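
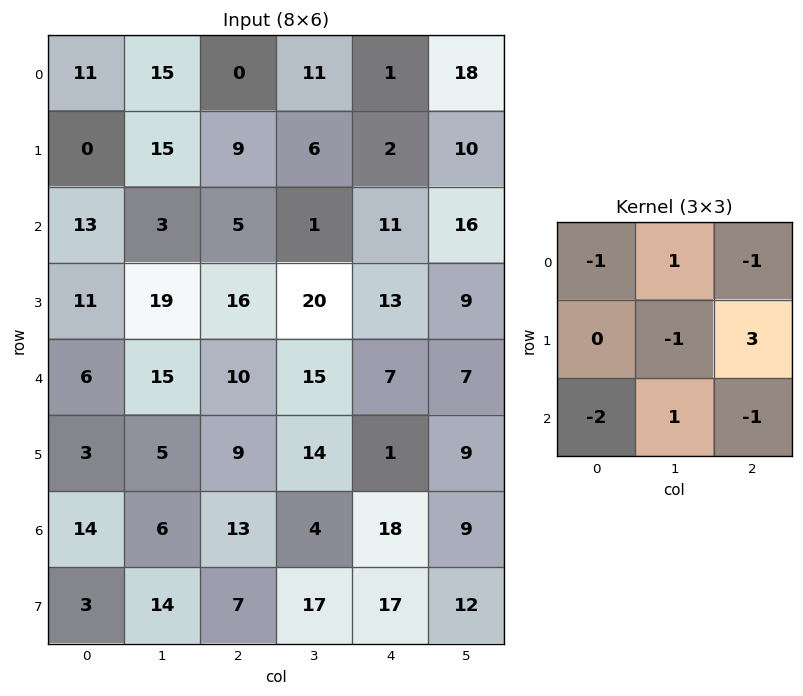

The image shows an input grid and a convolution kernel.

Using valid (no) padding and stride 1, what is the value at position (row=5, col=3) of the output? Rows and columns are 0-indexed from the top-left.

-42

The receptive field on the input at this output position is [14 1 9 / 4 18 9 / 17 17 12]. Elementwise product with the kernel and sum: 14·-1 + 1·1 + 9·-1 + 18·-1 + 9·3 + 17·-2 + 17·1 + 12·-1.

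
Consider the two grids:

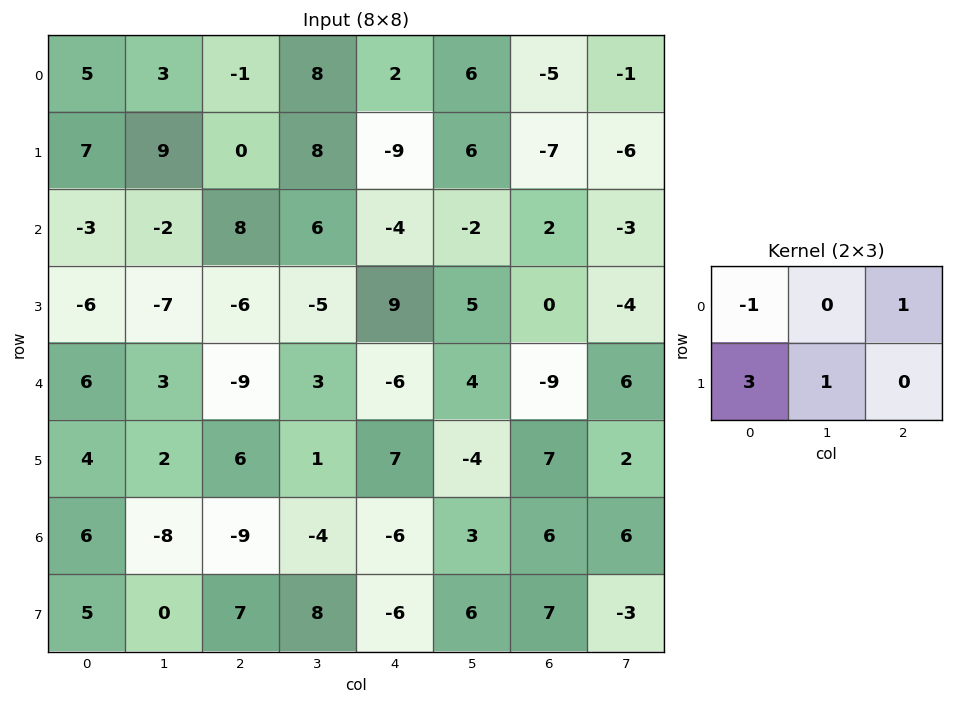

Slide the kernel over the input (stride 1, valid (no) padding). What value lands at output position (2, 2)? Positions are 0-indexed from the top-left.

-35

The receptive field on the input at this output position is [8 6 -4 / -6 -5 9]. Elementwise product with the kernel and sum: 8·-1 + -4·1 + -6·3 + -5·1.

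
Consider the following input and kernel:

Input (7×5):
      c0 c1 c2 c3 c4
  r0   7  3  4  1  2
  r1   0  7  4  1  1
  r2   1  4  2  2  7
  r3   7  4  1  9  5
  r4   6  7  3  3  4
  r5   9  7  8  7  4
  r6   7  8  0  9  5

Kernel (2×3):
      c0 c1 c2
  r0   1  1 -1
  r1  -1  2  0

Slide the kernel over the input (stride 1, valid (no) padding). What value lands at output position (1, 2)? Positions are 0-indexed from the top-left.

The receptive field on the input at this output position is [4 1 1 / 2 2 7]. Elementwise product with the kernel and sum: 4·1 + 1·1 + 1·-1 + 2·-1 + 2·2.

6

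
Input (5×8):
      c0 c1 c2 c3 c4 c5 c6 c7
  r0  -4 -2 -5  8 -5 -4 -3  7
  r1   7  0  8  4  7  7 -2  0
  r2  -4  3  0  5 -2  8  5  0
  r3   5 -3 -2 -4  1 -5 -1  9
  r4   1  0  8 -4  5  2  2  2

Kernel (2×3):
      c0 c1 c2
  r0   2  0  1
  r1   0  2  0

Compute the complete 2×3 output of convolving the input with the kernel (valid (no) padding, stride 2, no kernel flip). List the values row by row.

-13 -7 1
-14 -10 -9

Output[0,0]: The receptive field on the input at this output position is [-4 -2 -5 / 7 0 8]. Elementwise product with the kernel and sum: -4·2 + -5·1 + 0·2.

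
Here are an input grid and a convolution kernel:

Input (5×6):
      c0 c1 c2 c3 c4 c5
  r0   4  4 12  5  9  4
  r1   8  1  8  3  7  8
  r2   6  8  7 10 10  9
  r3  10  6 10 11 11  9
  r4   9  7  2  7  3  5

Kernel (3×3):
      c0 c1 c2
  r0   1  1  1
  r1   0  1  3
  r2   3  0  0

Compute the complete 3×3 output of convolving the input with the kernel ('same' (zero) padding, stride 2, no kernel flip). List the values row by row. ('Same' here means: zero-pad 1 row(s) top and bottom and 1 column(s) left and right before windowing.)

Output[0,0]: The receptive field on the zero-padded input at this output position is [0 0 0 / 0 4 4 / 0 8 1]. Elementwise product with the kernel and sum: 0·1 + 0·1 + 0·1 + 4·1 + 4·3 + 0·3.

16 30 30
39 67 88
46 50 49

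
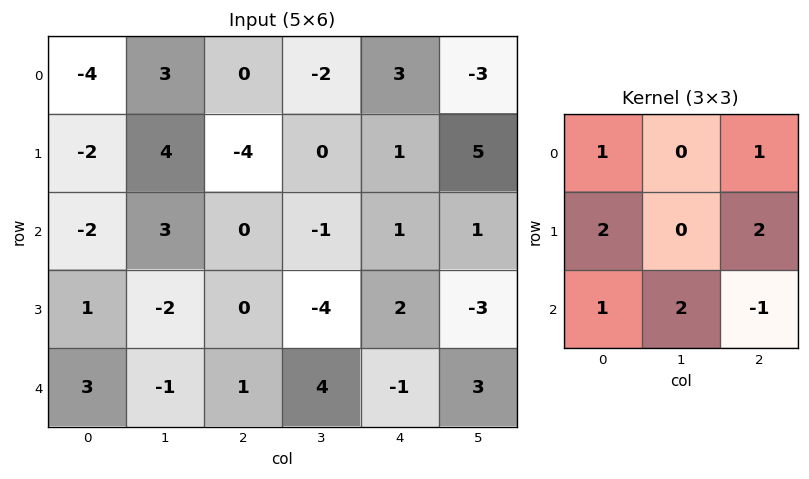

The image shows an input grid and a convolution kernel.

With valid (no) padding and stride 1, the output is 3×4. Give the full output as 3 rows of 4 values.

-12 13 -6 5
-13 10 -11 8
0 -13 15 -15

Output[0,0]: The receptive field on the input at this output position is [-4 3 0 / -2 4 -4 / -2 3 0]. Elementwise product with the kernel and sum: -4·1 + 0·1 + -2·2 + -4·2 + -2·1 + 3·2 + 0·-1.
Output[0,1]: The receptive field on the input at this output position is [3 0 -2 / 4 -4 0 / 3 0 -1]. Elementwise product with the kernel and sum: 3·1 + -2·1 + 4·2 + 0·2 + 3·1 + 0·2 + -1·-1.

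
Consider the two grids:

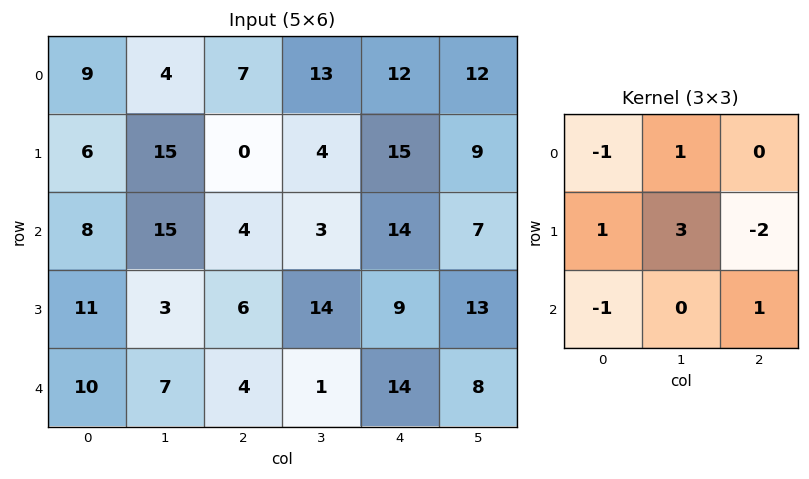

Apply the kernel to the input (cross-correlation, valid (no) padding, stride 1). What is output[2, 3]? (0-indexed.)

The receptive field on the input at this output position is [3 14 7 / 14 9 13 / 1 14 8]. Elementwise product with the kernel and sum: 3·-1 + 14·1 + 14·1 + 9·3 + 13·-2 + 1·-1 + 8·1.

33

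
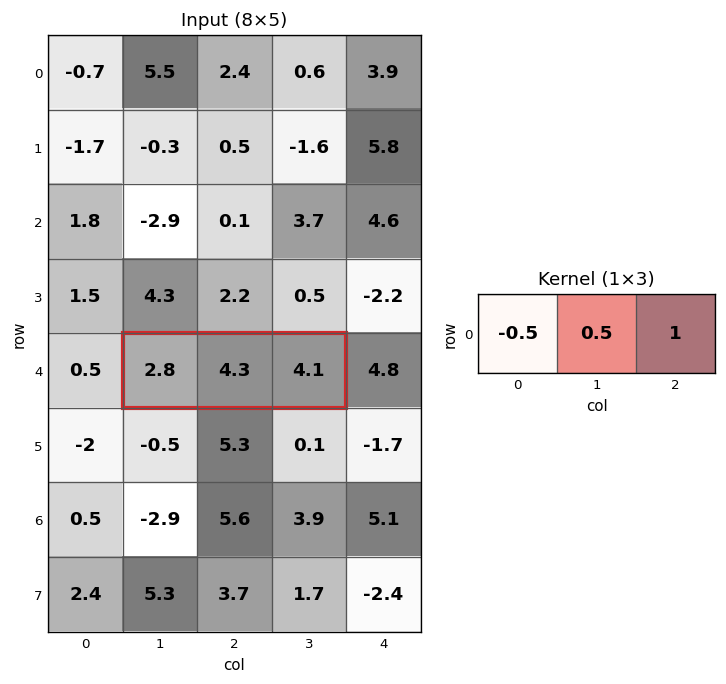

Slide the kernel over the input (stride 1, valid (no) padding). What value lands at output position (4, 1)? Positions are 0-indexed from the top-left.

4.85

The receptive field on the input at this output position is [2.8 4.3 4.1]. Elementwise product with the kernel and sum: 2.8·-0.5 + 4.3·0.5 + 4.1·1.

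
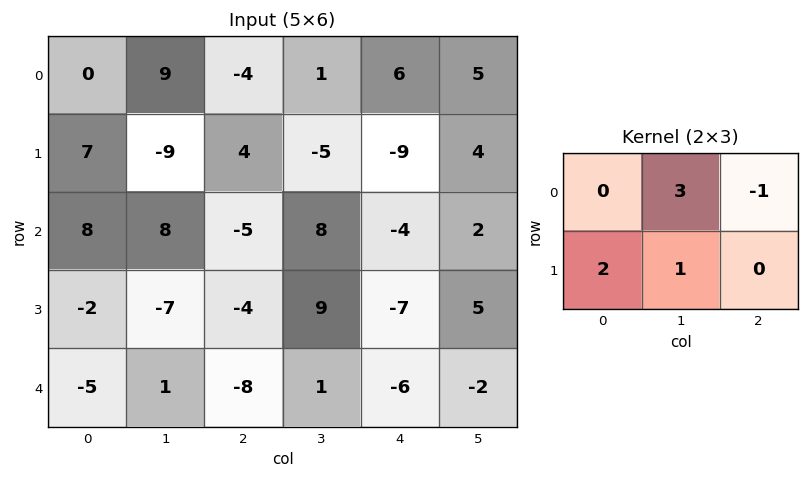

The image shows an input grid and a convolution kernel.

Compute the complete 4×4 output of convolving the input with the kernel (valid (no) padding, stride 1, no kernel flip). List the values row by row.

Output[0,0]: The receptive field on the input at this output position is [0 9 -4 / 7 -9 4]. Elementwise product with the kernel and sum: 9·3 + -4·-1 + 7·2 + -9·1.
Output[0,1]: The receptive field on the input at this output position is [9 -4 1 / -9 4 -5]. Elementwise product with the kernel and sum: -4·3 + 1·-1 + -9·2 + 4·1.

36 -27 0 -6
-7 28 -8 -19
18 -41 29 -3
-26 -27 19 -30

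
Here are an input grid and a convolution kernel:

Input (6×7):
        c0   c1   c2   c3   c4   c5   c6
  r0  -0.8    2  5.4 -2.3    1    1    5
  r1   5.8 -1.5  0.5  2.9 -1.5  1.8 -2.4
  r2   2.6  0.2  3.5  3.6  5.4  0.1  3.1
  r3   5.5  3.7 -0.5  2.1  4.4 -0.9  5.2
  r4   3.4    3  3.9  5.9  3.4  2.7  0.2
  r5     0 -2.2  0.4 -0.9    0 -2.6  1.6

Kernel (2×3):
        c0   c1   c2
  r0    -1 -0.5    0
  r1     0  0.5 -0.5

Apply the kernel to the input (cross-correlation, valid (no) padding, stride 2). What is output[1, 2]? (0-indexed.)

The receptive field on the input at this output position is [5.4 0.1 3.1 / 4.4 -0.9 5.2]. Elementwise product with the kernel and sum: 5.4·-1 + 0.1·-0.5 + -0.9·0.5 + 5.2·-0.5.

-8.5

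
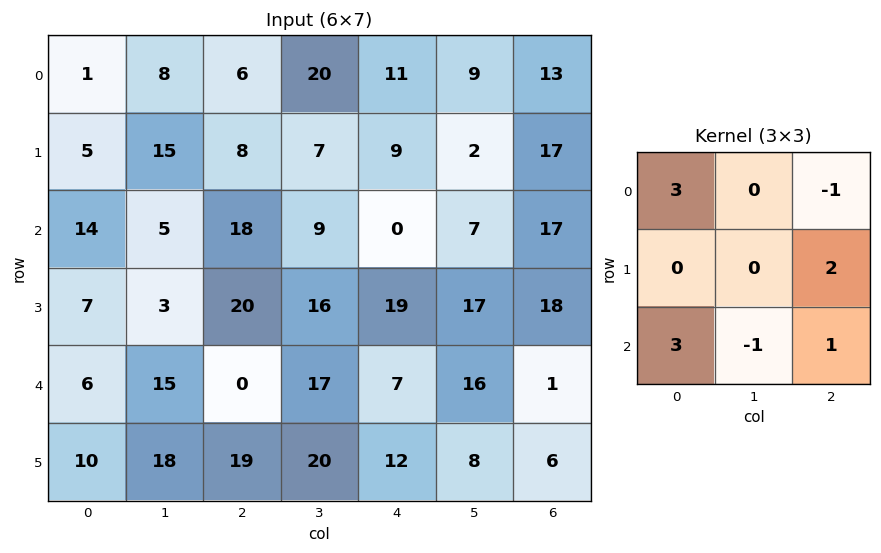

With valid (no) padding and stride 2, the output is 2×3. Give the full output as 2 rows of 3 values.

Output[0,0]: The receptive field on the input at this output position is [1 8 6 / 5 15 8 / 14 5 18]. Elementwise product with the kernel and sum: 1·3 + 6·-1 + 8·2 + 14·3 + 5·-1 + 18·1.
Output[0,1]: The receptive field on the input at this output position is [6 20 11 / 8 7 9 / 18 9 0]. Elementwise product with the kernel and sum: 6·3 + 11·-1 + 9·2 + 18·3 + 9·-1 + 0·1.

68 70 64
67 82 25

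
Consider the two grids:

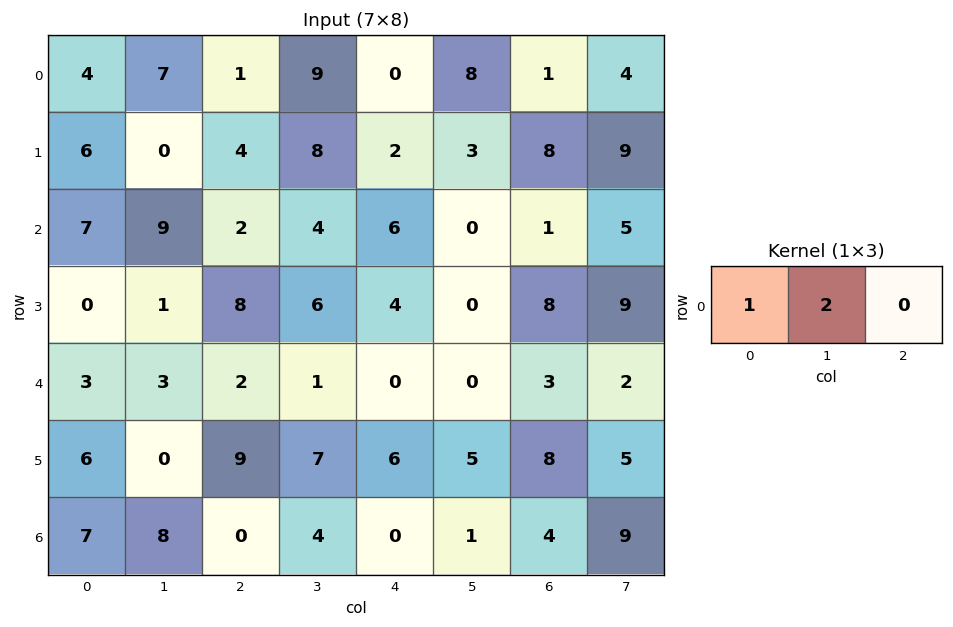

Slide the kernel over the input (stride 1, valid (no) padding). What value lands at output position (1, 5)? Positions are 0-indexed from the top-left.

The receptive field on the input at this output position is [3 8 9]. Elementwise product with the kernel and sum: 3·1 + 8·2.

19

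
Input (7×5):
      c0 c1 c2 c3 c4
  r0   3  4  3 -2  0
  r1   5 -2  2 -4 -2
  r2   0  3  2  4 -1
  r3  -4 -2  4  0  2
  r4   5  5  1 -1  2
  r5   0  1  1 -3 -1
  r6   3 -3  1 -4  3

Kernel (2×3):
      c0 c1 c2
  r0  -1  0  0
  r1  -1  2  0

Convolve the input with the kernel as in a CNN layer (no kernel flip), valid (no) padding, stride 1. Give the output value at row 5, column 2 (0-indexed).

The receptive field on the input at this output position is [1 -3 -1 / 1 -4 3]. Elementwise product with the kernel and sum: 1·-1 + 1·-1 + -4·2.

-10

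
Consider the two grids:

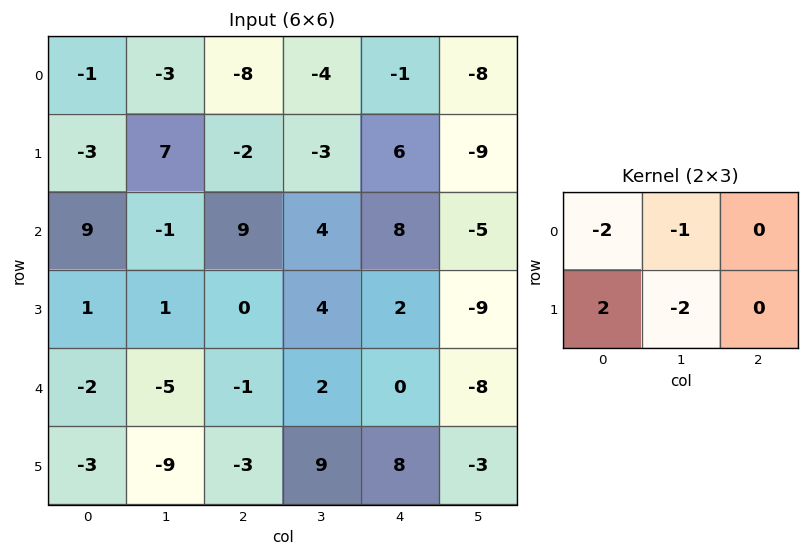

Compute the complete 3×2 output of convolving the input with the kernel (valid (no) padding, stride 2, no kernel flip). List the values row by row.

Output[0,0]: The receptive field on the input at this output position is [-1 -3 -8 / -3 7 -2]. Elementwise product with the kernel and sum: -1·-2 + -3·-1 + -3·2 + 7·-2.

-15 22
-17 -30
21 -24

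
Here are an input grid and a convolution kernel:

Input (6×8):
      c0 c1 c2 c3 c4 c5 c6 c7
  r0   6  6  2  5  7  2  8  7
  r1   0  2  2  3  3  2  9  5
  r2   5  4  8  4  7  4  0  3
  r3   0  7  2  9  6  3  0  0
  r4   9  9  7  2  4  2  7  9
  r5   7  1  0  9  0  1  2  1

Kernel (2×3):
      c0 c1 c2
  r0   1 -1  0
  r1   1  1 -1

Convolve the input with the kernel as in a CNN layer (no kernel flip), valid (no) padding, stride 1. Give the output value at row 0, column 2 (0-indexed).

The receptive field on the input at this output position is [2 5 7 / 2 3 3]. Elementwise product with the kernel and sum: 2·1 + 5·-1 + 2·1 + 3·1 + 3·-1.

-1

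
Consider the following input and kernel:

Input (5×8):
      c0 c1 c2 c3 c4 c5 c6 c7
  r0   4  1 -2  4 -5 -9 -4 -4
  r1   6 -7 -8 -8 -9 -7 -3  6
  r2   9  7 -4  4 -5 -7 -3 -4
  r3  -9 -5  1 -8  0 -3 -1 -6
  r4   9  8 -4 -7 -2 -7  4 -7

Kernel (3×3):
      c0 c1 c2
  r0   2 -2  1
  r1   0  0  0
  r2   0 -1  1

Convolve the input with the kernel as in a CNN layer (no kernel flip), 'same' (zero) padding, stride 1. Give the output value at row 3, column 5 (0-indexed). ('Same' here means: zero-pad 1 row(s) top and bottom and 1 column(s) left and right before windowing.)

The receptive field on the zero-padded input at this output position is [-5 -7 -3 / 0 -3 -1 / -2 -7 4]. Elementwise product with the kernel and sum: -5·2 + -7·-2 + -3·1 + -7·-1 + 4·1.

12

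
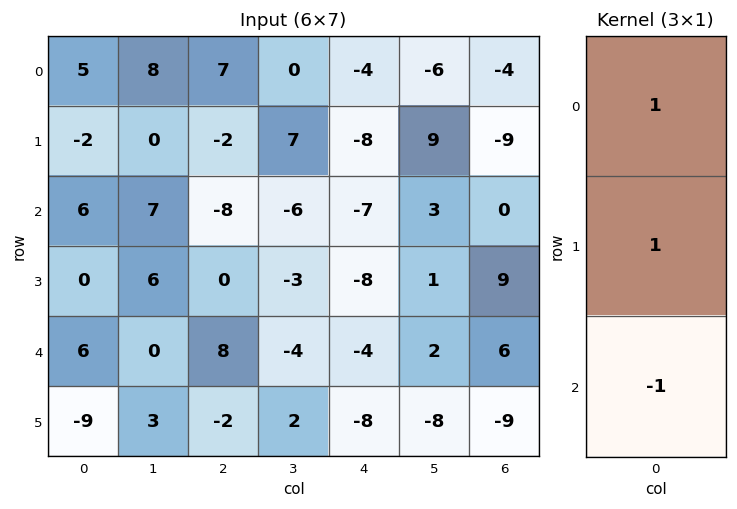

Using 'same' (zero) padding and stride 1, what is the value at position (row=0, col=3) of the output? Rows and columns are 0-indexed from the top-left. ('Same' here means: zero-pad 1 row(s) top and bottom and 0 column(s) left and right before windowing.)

The receptive field on the zero-padded input at this output position is [0 / 0 / 7]. Elementwise product with the kernel and sum: 0·1 + 0·1 + 7·-1.

-7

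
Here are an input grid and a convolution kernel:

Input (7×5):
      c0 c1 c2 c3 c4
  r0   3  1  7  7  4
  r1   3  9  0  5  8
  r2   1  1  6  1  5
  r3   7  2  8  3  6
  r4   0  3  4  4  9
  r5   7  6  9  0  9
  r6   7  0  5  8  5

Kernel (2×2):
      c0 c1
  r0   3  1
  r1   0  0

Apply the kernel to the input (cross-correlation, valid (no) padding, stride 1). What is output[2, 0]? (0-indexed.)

The receptive field on the input at this output position is [1 1 / 7 2]. Elementwise product with the kernel and sum: 1·3 + 1·1.

4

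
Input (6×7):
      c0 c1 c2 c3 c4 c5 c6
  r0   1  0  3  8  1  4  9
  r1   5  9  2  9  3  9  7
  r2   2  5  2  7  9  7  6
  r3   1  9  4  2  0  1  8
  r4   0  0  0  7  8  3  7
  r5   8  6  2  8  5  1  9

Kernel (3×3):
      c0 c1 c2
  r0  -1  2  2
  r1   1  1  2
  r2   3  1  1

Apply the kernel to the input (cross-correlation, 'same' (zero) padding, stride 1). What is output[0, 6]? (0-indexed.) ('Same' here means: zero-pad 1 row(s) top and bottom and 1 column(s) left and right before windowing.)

The receptive field on the zero-padded input at this output position is [0 0 0 / 4 9 0 / 9 7 0]. Elementwise product with the kernel and sum: 0·-1 + 0·2 + 0·2 + 4·1 + 9·1 + 0·2 + 9·3 + 7·1 + 0·1.

47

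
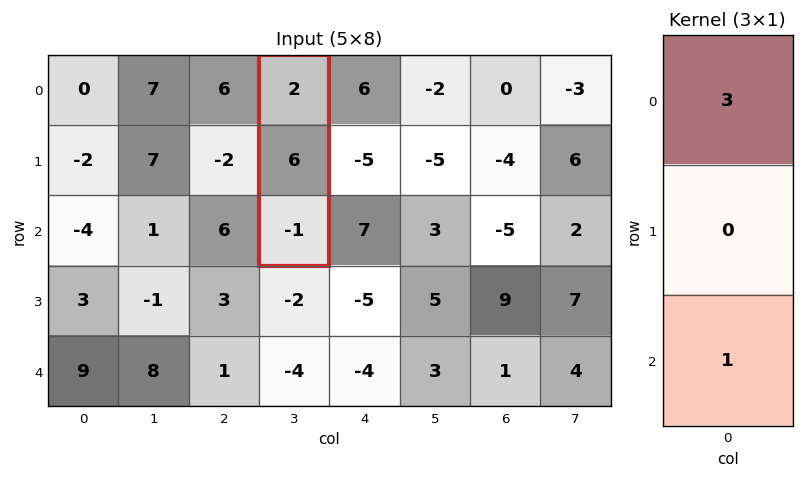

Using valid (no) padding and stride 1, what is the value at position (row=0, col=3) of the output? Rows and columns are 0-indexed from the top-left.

The receptive field on the input at this output position is [2 / 6 / -1]. Elementwise product with the kernel and sum: 2·3 + -1·1.

5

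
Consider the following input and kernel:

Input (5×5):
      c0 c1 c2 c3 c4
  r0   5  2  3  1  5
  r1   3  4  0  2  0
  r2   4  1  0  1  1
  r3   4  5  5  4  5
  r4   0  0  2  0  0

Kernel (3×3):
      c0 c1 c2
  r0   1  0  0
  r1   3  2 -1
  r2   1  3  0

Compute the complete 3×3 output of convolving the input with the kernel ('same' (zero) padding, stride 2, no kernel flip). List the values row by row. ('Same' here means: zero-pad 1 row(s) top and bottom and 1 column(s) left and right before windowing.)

17 15 15
19 26 26
0 9 4

Output[0,0]: The receptive field on the zero-padded input at this output position is [0 0 0 / 0 5 2 / 0 3 4]. Elementwise product with the kernel and sum: 0·1 + 0·3 + 5·2 + 2·-1 + 0·1 + 3·3.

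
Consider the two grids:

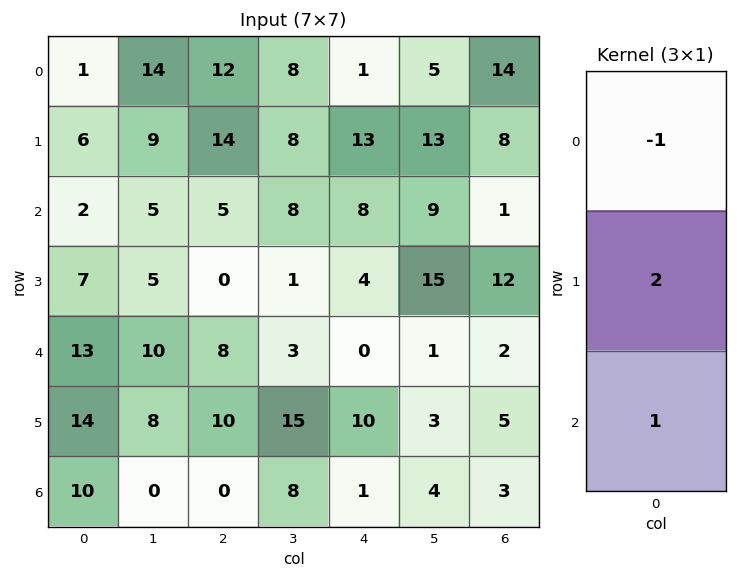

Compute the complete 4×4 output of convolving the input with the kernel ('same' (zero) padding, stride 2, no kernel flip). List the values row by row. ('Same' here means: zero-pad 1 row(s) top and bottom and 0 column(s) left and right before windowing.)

Output[0,0]: The receptive field on the zero-padded input at this output position is [0 / 1 / 6]. Elementwise product with the kernel and sum: 0·-1 + 1·2 + 6·1.

8 38 15 36
5 -4 7 6
33 26 6 -3
6 -10 -8 1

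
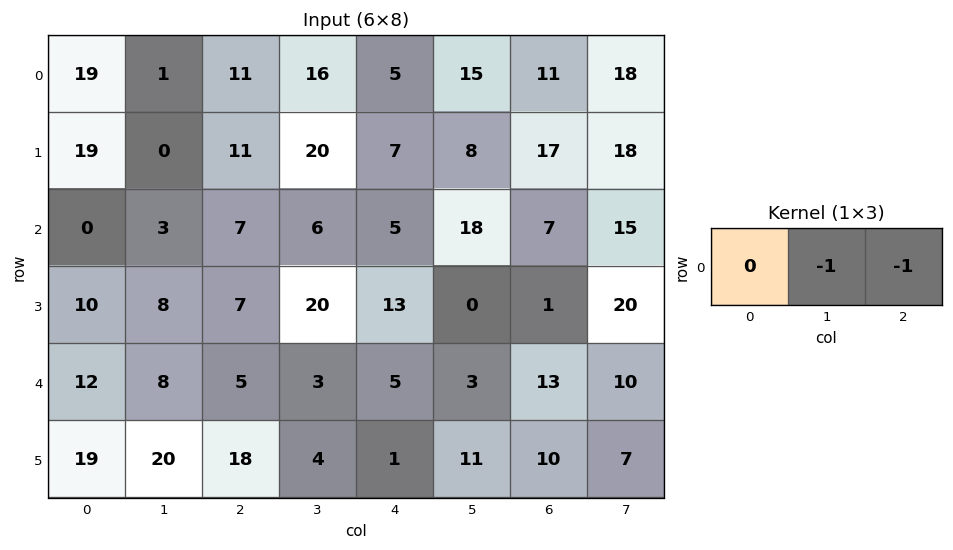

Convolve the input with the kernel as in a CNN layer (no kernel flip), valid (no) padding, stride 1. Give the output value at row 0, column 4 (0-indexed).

-26

The receptive field on the input at this output position is [5 15 11]. Elementwise product with the kernel and sum: 15·-1 + 11·-1.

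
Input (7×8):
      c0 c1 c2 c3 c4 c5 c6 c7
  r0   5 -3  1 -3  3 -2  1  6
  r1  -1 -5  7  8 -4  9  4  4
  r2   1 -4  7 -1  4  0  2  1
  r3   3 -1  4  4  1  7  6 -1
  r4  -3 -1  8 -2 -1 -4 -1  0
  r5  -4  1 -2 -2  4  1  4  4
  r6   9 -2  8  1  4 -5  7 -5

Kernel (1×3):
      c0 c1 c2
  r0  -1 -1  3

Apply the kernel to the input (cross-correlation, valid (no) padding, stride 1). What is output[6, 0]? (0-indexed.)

17

The receptive field on the input at this output position is [9 -2 8]. Elementwise product with the kernel and sum: 9·-1 + -2·-1 + 8·3.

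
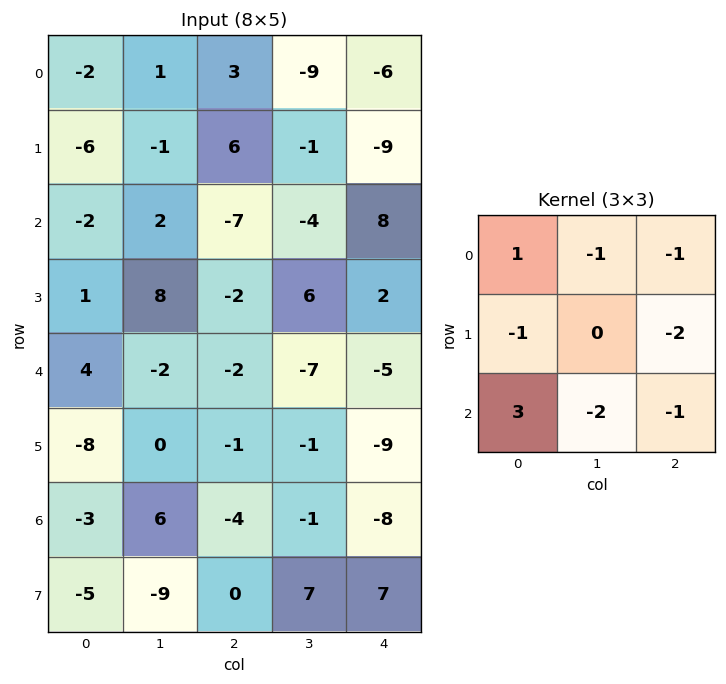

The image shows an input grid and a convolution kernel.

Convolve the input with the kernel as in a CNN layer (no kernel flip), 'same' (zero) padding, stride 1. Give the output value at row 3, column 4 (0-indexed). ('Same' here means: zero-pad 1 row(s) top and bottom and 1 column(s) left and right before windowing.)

-29

The receptive field on the zero-padded input at this output position is [-4 8 0 / 6 2 0 / -7 -5 0]. Elementwise product with the kernel and sum: -4·1 + 8·-1 + 0·-1 + 6·-1 + 0·-2 + -7·3 + -5·-2 + 0·-1.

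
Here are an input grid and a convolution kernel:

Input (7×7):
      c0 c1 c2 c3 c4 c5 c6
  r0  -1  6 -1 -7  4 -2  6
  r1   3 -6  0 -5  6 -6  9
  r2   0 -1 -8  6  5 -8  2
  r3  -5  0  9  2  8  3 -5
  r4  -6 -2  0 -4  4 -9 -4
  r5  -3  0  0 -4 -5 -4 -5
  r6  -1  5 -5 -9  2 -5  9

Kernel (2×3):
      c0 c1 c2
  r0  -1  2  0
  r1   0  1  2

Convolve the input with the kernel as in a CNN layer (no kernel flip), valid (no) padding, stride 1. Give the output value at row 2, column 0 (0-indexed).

16

The receptive field on the input at this output position is [0 -1 -8 / -5 0 9]. Elementwise product with the kernel and sum: 0·-1 + -1·2 + 0·1 + 9·2.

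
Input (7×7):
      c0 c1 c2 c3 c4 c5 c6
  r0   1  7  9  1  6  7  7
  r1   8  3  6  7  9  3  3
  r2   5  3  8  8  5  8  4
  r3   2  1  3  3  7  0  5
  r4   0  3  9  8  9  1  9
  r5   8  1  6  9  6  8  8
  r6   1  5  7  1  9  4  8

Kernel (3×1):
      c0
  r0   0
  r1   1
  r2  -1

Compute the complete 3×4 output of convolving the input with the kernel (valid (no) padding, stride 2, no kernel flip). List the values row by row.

Output[0,0]: The receptive field on the input at this output position is [1 / 8 / 5]. Elementwise product with the kernel and sum: 8·1 + 5·-1.
Output[0,1]: The receptive field on the input at this output position is [9 / 6 / 8]. Elementwise product with the kernel and sum: 6·1 + 8·-1.

3 -2 4 -1
2 -6 -2 -4
7 -1 -3 0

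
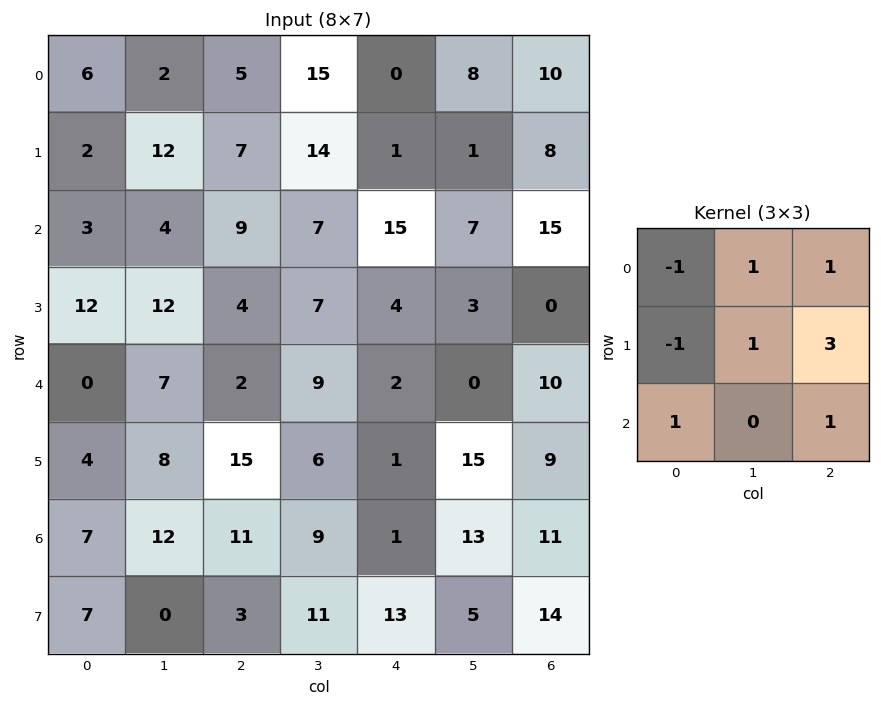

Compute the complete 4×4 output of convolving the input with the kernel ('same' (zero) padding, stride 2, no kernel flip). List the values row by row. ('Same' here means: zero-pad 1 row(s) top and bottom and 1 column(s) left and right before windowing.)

24 74 24 3
41 54 27 18
53 35 14 22
55 50 57 -3

Output[0,0]: The receptive field on the zero-padded input at this output position is [0 0 0 / 0 6 2 / 0 2 12]. Elementwise product with the kernel and sum: 0·-1 + 0·1 + 0·1 + 0·-1 + 6·1 + 2·3 + 0·1 + 12·1.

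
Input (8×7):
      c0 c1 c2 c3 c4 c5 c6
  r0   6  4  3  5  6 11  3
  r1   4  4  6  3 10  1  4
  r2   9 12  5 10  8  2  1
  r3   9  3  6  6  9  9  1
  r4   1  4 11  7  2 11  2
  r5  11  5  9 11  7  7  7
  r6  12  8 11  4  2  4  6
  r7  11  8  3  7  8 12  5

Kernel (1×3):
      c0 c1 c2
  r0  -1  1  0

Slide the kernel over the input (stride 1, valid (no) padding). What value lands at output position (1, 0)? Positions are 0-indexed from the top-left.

The receptive field on the input at this output position is [4 4 6]. Elementwise product with the kernel and sum: 4·-1 + 4·1.

0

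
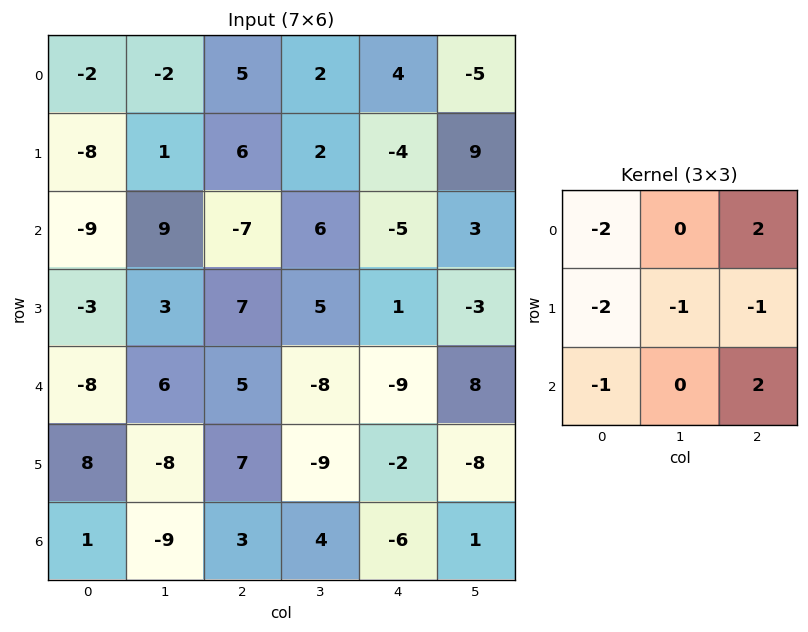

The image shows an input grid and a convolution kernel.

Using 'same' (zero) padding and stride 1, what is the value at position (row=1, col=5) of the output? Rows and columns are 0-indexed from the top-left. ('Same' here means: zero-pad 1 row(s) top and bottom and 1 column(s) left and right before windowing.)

-4

The receptive field on the zero-padded input at this output position is [4 -5 0 / -4 9 0 / -5 3 0]. Elementwise product with the kernel and sum: 4·-2 + 0·2 + -4·-2 + 9·-1 + 0·-1 + -5·-1 + 0·2.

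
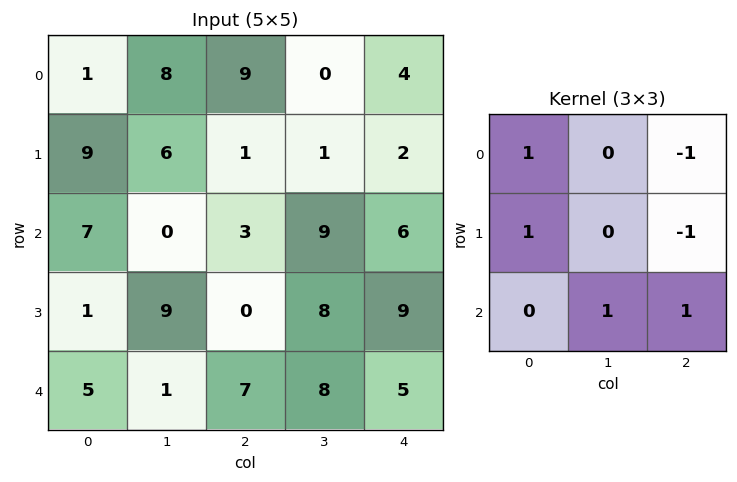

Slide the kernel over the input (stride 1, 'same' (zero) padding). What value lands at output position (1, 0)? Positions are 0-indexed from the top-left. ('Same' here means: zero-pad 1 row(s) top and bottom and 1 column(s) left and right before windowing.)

The receptive field on the zero-padded input at this output position is [0 1 8 / 0 9 6 / 0 7 0]. Elementwise product with the kernel and sum: 0·1 + 8·-1 + 0·1 + 6·-1 + 7·1 + 0·1.

-7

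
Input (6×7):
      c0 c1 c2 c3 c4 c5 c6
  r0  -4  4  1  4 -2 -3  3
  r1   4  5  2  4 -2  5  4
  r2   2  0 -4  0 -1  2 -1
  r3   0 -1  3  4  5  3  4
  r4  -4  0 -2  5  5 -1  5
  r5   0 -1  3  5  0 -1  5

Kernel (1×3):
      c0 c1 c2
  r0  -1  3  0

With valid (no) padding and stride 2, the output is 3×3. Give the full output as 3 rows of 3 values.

Output[0,0]: The receptive field on the input at this output position is [-4 4 1]. Elementwise product with the kernel and sum: -4·-1 + 4·3.
Output[0,1]: The receptive field on the input at this output position is [1 4 -2]. Elementwise product with the kernel and sum: 1·-1 + 4·3.

16 11 -7
-2 4 7
4 17 -8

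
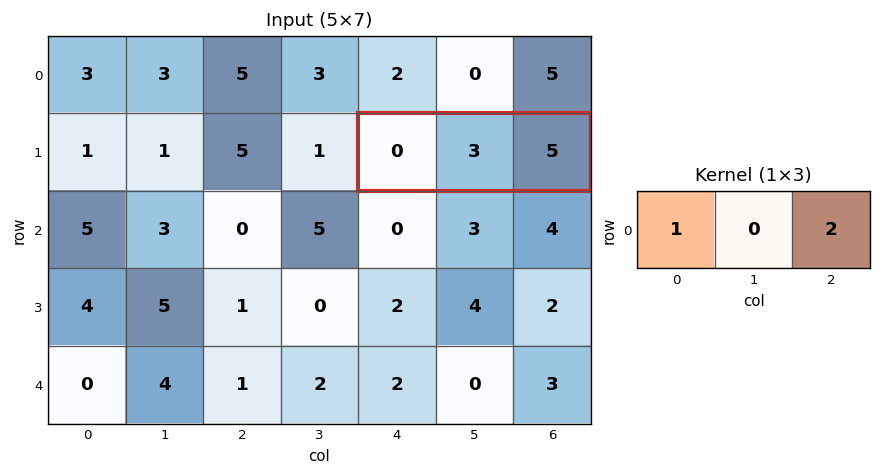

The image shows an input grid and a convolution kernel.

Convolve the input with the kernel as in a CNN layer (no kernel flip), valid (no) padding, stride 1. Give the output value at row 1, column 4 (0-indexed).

10

The receptive field on the input at this output position is [0 3 5]. Elementwise product with the kernel and sum: 0·1 + 5·2.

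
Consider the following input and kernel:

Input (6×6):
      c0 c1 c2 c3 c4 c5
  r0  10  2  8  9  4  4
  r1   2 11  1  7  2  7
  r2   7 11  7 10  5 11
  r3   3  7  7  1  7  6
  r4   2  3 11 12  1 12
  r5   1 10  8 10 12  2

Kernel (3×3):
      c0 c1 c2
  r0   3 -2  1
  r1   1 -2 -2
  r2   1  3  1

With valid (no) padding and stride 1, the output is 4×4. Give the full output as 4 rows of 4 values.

59 36 35 48
-13 44 -15 30
3 68 45 33
15 9 61 29

Output[0,0]: The receptive field on the input at this output position is [10 2 8 / 2 11 1 / 7 11 7]. Elementwise product with the kernel and sum: 10·3 + 2·-2 + 8·1 + 2·1 + 11·-2 + 1·-2 + 7·1 + 11·3 + 7·1.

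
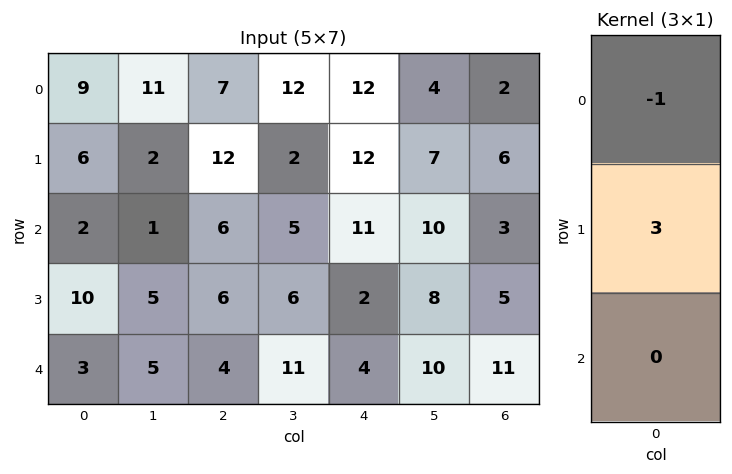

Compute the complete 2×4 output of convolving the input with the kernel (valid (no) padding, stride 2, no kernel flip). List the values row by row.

Output[0,0]: The receptive field on the input at this output position is [9 / 6 / 2]. Elementwise product with the kernel and sum: 9·-1 + 6·3.
Output[0,1]: The receptive field on the input at this output position is [7 / 12 / 6]. Elementwise product with the kernel and sum: 7·-1 + 12·3.

9 29 24 16
28 12 -5 12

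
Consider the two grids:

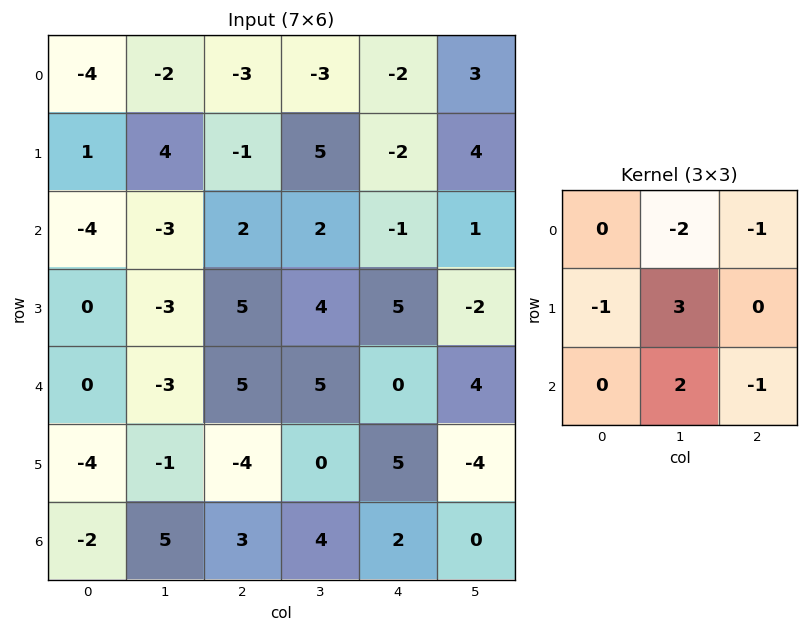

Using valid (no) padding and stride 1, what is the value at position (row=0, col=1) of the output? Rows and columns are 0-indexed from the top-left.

4

The receptive field on the input at this output position is [-2 -3 -3 / 4 -1 5 / -3 2 2]. Elementwise product with the kernel and sum: -3·-2 + -3·-1 + 4·-1 + -1·3 + 2·2 + 2·-1.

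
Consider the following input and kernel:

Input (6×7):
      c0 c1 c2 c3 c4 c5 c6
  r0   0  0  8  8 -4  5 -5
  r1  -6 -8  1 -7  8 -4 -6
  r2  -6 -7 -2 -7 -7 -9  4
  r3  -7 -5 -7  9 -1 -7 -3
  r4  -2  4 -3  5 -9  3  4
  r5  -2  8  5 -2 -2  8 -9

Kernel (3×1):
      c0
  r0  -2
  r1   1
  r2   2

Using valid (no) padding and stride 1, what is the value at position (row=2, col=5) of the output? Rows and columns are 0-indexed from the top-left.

The receptive field on the input at this output position is [-9 / -7 / 3]. Elementwise product with the kernel and sum: -9·-2 + -7·1 + 3·2.

17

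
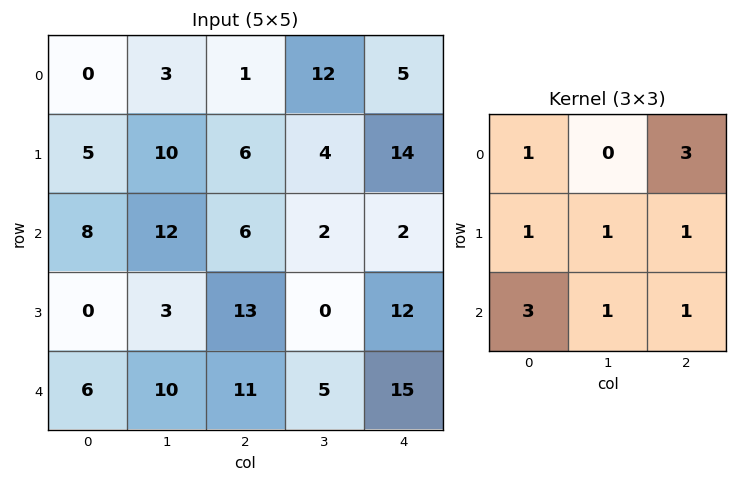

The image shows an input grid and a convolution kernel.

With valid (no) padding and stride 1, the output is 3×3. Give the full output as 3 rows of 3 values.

66 103 62
65 64 109
81 80 90

Output[0,0]: The receptive field on the input at this output position is [0 3 1 / 5 10 6 / 8 12 6]. Elementwise product with the kernel and sum: 0·1 + 1·3 + 5·1 + 10·1 + 6·1 + 8·3 + 12·1 + 6·1.
Output[0,1]: The receptive field on the input at this output position is [3 1 12 / 10 6 4 / 12 6 2]. Elementwise product with the kernel and sum: 3·1 + 12·3 + 10·1 + 6·1 + 4·1 + 12·3 + 6·1 + 2·1.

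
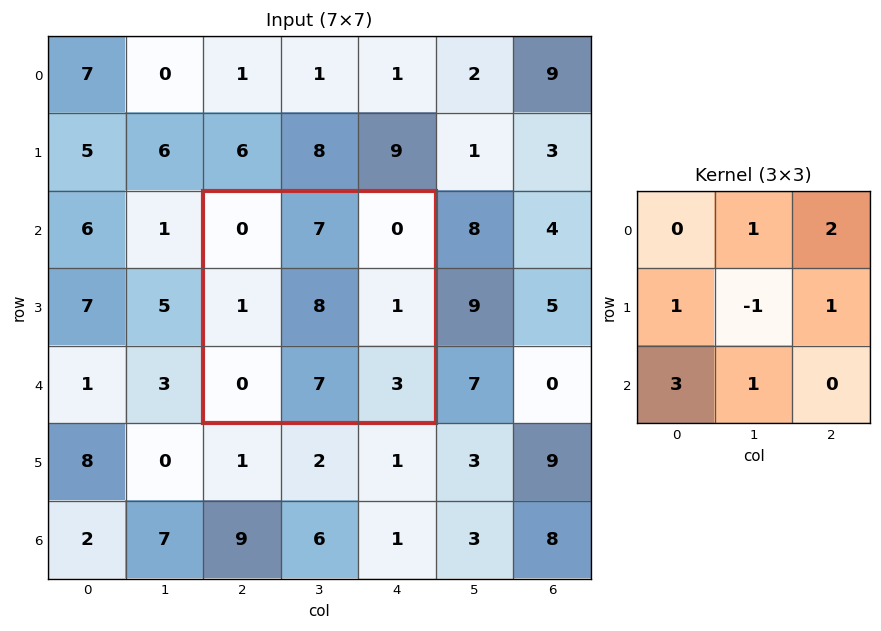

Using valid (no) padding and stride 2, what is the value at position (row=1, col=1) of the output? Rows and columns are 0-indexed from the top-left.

8

The receptive field on the input at this output position is [0 7 0 / 1 8 1 / 0 7 3]. Elementwise product with the kernel and sum: 7·1 + 0·2 + 1·1 + 8·-1 + 1·1 + 0·3 + 7·1.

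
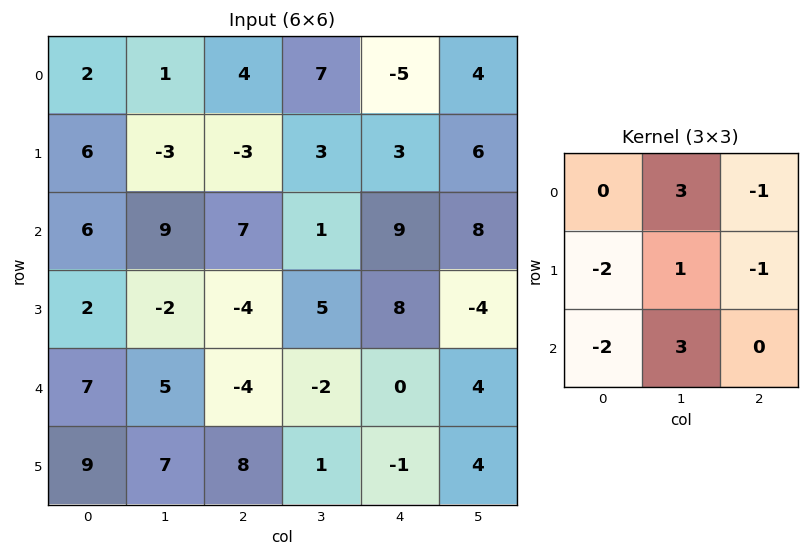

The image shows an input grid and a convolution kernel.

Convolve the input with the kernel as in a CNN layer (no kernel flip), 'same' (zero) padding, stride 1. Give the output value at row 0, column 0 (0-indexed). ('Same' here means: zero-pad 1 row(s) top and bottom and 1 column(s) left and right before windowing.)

19

The receptive field on the zero-padded input at this output position is [0 0 0 / 0 2 1 / 0 6 -3]. Elementwise product with the kernel and sum: 0·3 + 0·-1 + 0·-2 + 2·1 + 1·-1 + 0·-2 + 6·3.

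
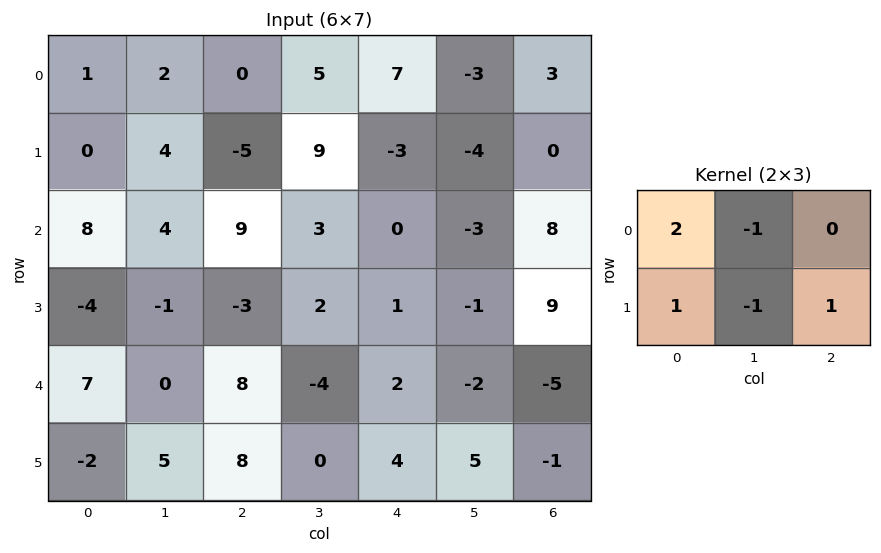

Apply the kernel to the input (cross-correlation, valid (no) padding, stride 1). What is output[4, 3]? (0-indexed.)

-9

The receptive field on the input at this output position is [-4 2 -2 / 0 4 5]. Elementwise product with the kernel and sum: -4·2 + 2·-1 + 0·1 + 4·-1 + 5·1.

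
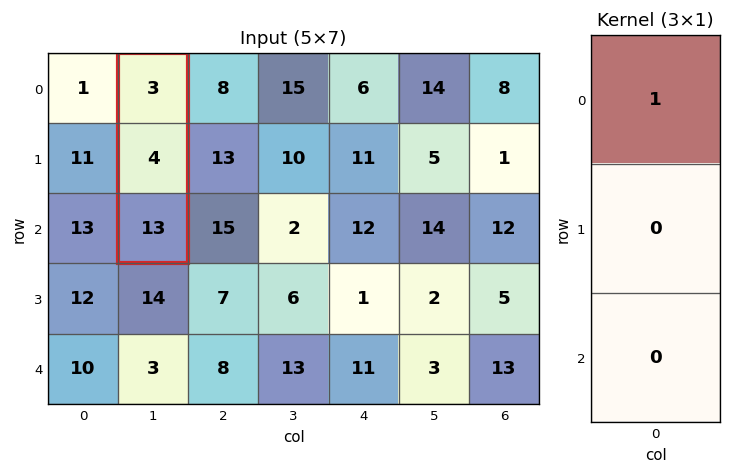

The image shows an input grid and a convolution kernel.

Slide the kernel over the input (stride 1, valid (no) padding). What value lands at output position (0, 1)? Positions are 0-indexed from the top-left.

The receptive field on the input at this output position is [3 / 4 / 13]. Elementwise product with the kernel and sum: 3·1.

3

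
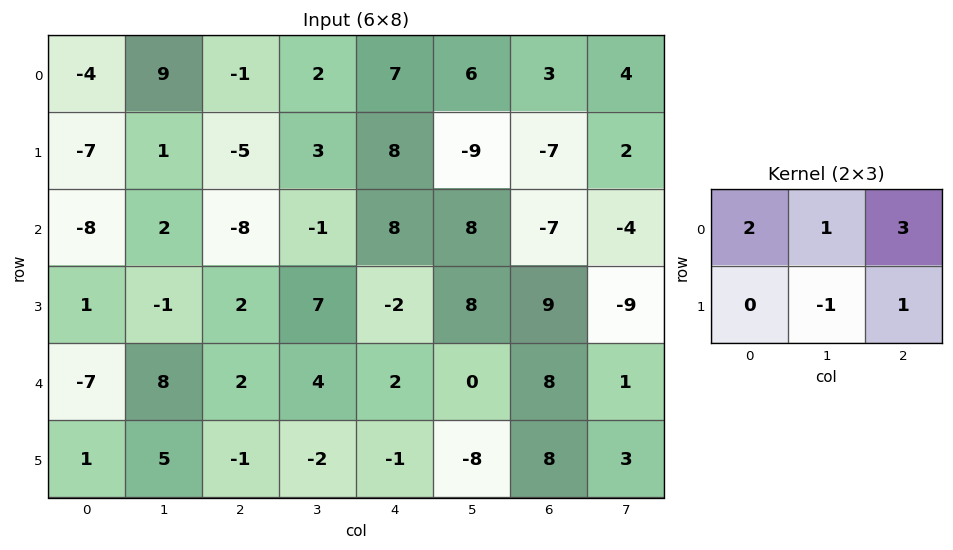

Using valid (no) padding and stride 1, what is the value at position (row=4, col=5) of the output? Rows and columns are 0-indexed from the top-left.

The receptive field on the input at this output position is [0 8 1 / -8 8 3]. Elementwise product with the kernel and sum: 0·2 + 8·1 + 1·3 + 8·-1 + 3·1.

6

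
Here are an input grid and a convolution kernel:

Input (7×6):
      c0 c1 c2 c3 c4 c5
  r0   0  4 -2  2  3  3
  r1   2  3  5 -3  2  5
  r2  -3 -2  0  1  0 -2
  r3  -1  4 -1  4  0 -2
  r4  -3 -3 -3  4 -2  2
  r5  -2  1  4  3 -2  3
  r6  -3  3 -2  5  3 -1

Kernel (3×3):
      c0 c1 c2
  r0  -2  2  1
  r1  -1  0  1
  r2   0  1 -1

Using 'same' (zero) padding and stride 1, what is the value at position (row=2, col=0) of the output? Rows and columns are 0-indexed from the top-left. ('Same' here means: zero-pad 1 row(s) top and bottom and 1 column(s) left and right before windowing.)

The receptive field on the zero-padded input at this output position is [0 2 3 / 0 -3 -2 / 0 -1 4]. Elementwise product with the kernel and sum: 0·-2 + 2·2 + 3·1 + 0·-1 + -2·1 + -1·1 + 4·-1.

0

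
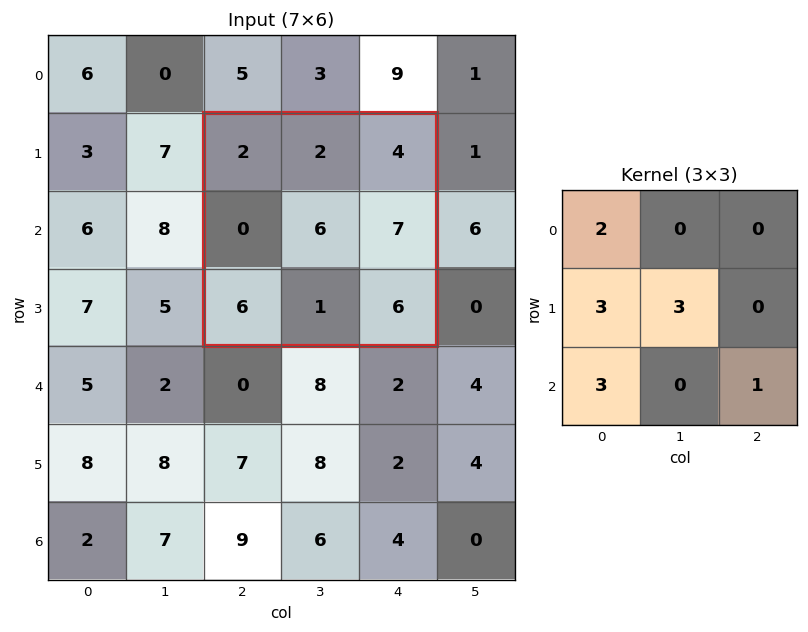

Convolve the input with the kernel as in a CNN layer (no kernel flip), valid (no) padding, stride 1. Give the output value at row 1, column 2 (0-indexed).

The receptive field on the input at this output position is [2 2 4 / 0 6 7 / 6 1 6]. Elementwise product with the kernel and sum: 2·2 + 0·3 + 6·3 + 6·3 + 6·1.

46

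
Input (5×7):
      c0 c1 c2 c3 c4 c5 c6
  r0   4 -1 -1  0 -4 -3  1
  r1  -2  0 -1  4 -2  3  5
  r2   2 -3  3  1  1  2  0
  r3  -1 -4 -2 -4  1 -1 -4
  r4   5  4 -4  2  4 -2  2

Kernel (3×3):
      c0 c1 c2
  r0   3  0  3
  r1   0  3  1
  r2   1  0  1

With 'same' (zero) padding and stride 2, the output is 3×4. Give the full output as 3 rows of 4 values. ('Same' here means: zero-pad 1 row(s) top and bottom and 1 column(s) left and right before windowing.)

Output[0,0]: The receptive field on the zero-padded input at this output position is [0 0 0 / 0 4 -1 / 0 -2 0]. Elementwise product with the kernel and sum: 0·3 + 0·3 + 4·3 + -1·1 + 0·1 + 0·1.

11 1 -8 6
-1 14 21 8
7 -34 -5 3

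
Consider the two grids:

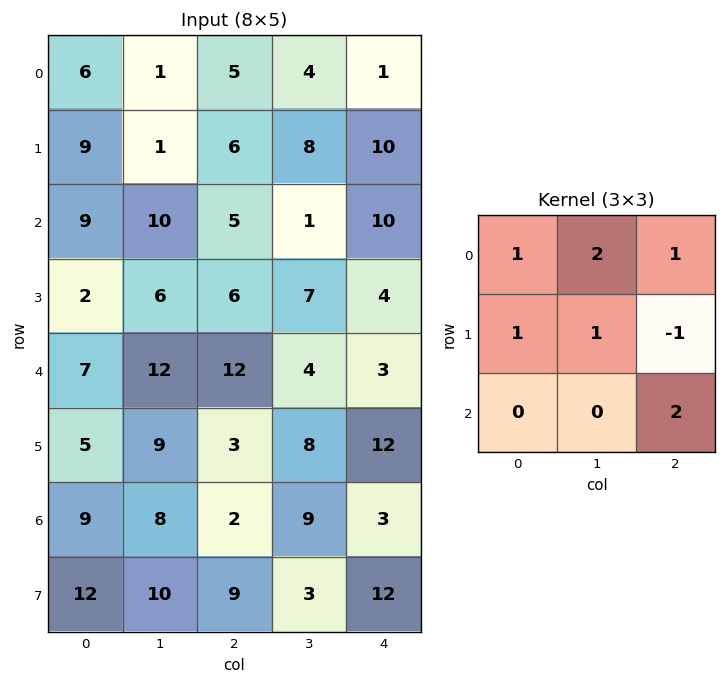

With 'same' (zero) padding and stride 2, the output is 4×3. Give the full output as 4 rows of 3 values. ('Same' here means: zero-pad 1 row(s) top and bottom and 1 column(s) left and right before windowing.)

7 18 5
30 49 39
23 61 22
40 30 44

Output[0,0]: The receptive field on the zero-padded input at this output position is [0 0 0 / 0 6 1 / 0 9 1]. Elementwise product with the kernel and sum: 0·1 + 0·2 + 0·1 + 0·1 + 6·1 + 1·-1 + 1·2.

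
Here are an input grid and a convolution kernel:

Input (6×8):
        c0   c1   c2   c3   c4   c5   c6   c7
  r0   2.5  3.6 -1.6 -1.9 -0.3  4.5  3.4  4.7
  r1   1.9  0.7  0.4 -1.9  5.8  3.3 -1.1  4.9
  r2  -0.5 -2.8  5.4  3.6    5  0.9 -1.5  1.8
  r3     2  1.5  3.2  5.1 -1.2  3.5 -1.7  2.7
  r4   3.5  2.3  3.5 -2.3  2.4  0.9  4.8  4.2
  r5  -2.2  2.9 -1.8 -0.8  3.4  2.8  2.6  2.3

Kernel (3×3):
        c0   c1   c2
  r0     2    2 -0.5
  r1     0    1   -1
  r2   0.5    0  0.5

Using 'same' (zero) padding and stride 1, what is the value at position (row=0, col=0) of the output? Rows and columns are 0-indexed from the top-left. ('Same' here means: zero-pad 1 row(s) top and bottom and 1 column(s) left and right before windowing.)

-0.75

The receptive field on the zero-padded input at this output position is [0 0 0 / 0 2.5 3.6 / 0 1.9 0.7]. Elementwise product with the kernel and sum: 0·2 + 0·2 + 0·-0.5 + 2.5·1 + 3.6·-1 + 0·0.5 + 0.7·0.5.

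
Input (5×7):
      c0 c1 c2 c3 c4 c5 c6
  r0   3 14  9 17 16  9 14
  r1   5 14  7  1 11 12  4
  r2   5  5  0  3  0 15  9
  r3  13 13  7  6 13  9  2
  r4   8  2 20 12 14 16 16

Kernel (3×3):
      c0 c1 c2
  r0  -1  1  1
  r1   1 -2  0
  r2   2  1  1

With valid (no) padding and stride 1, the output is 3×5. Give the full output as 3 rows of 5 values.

Output[0,0]: The receptive field on the input at this output position is [3 14 9 / 5 14 7 / 5 5 0]. Elementwise product with the kernel and sum: 3·-1 + 14·1 + 9·1 + 5·1 + 14·-2 + 5·2 + 5·1 + 0·1.

12 25 32 8 18
57 38 32 59 12
25 33 64 46 79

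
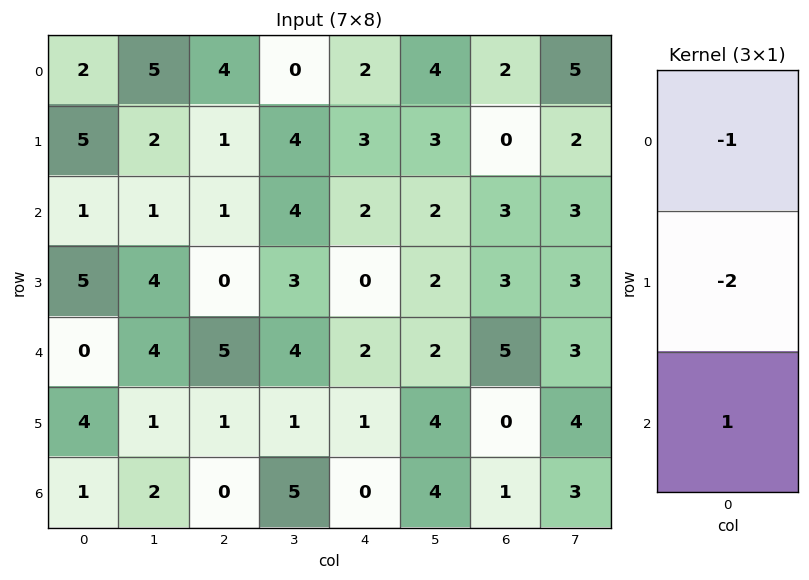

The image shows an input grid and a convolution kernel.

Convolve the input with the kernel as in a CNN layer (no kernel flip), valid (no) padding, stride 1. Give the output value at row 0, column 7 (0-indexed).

-6

The receptive field on the input at this output position is [5 / 2 / 3]. Elementwise product with the kernel and sum: 5·-1 + 2·-2 + 3·1.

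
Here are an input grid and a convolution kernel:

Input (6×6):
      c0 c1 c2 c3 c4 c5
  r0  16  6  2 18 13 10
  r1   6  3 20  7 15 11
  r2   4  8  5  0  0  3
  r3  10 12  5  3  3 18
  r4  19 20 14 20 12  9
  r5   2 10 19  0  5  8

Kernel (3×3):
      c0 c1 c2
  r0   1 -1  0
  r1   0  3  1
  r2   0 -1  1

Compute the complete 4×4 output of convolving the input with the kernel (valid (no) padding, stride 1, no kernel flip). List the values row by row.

Output[0,0]: The receptive field on the input at this output position is [16 6 2 / 6 3 20 / 4 8 5]. Elementwise product with the kernel and sum: 16·1 + 6·-1 + 3·3 + 20·1 + 8·-1 + 5·1.

36 66 20 64
25 -4 13 10
31 27 9 24
81 50 79 48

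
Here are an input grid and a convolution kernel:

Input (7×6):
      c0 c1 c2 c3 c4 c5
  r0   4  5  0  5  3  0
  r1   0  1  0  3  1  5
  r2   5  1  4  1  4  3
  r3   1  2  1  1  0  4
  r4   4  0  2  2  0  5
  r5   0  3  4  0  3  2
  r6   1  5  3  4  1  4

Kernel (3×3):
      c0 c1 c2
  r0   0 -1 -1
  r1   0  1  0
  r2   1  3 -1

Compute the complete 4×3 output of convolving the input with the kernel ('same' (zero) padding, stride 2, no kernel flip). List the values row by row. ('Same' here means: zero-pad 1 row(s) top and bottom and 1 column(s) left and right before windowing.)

Output[0,0]: The receptive field on the zero-padded input at this output position is [0 0 0 / 0 4 5 / 0 0 1]. Elementwise product with the kernel and sum: 0·-1 + 0·-1 + 4·1 + 0·1 + 0·3 + 1·-1.

3 -2 4
5 5 -5
-2 15 3
-2 -1 -4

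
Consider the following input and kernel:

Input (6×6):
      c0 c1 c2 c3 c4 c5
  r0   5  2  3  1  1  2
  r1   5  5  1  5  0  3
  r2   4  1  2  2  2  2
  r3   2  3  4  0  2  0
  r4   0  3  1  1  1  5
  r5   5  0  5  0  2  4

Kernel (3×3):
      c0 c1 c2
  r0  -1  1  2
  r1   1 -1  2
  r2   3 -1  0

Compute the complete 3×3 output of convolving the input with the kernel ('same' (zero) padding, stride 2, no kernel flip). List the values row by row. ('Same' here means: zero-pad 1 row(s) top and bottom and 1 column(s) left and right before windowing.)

-6 15 19
11 14 3
9 0 10

Output[0,0]: The receptive field on the zero-padded input at this output position is [0 0 0 / 0 5 2 / 0 5 5]. Elementwise product with the kernel and sum: 0·-1 + 0·1 + 0·2 + 0·1 + 5·-1 + 2·2 + 0·3 + 5·-1.
Output[0,1]: The receptive field on the zero-padded input at this output position is [0 0 0 / 2 3 1 / 5 1 5]. Elementwise product with the kernel and sum: 0·-1 + 0·1 + 0·2 + 2·1 + 3·-1 + 1·2 + 5·3 + 1·-1.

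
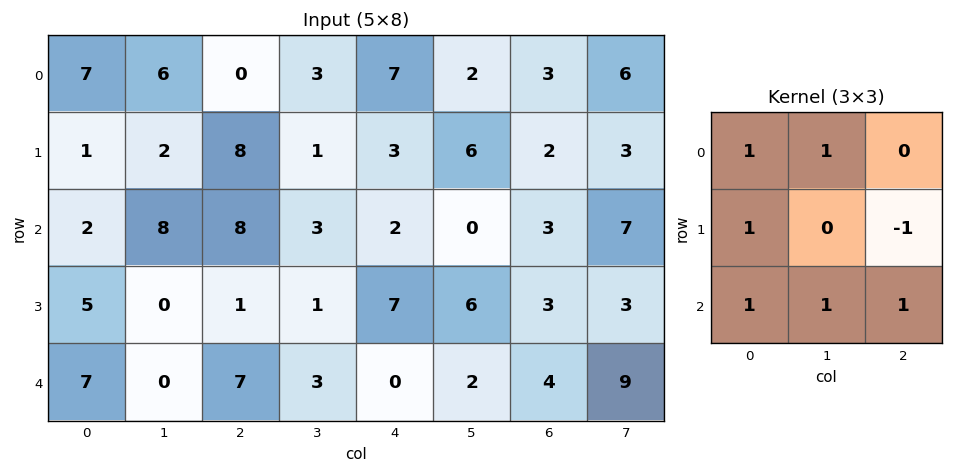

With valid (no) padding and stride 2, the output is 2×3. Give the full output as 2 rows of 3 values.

Output[0,0]: The receptive field on the input at this output position is [7 6 0 / 1 2 8 / 2 8 8]. Elementwise product with the kernel and sum: 7·1 + 6·1 + 1·1 + 8·-1 + 2·1 + 8·1 + 8·1.

24 21 15
28 15 12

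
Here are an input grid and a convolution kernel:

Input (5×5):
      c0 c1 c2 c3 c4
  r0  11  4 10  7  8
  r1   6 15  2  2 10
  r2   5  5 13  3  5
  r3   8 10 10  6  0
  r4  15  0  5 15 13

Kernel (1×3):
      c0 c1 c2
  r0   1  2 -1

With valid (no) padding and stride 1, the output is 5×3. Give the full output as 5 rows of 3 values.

Output[0,0]: The receptive field on the input at this output position is [11 4 10]. Elementwise product with the kernel and sum: 11·1 + 4·2 + 10·-1.
Output[0,1]: The receptive field on the input at this output position is [4 10 7]. Elementwise product with the kernel and sum: 4·1 + 10·2 + 7·-1.

9 17 16
34 17 -4
2 28 14
18 24 22
10 -5 22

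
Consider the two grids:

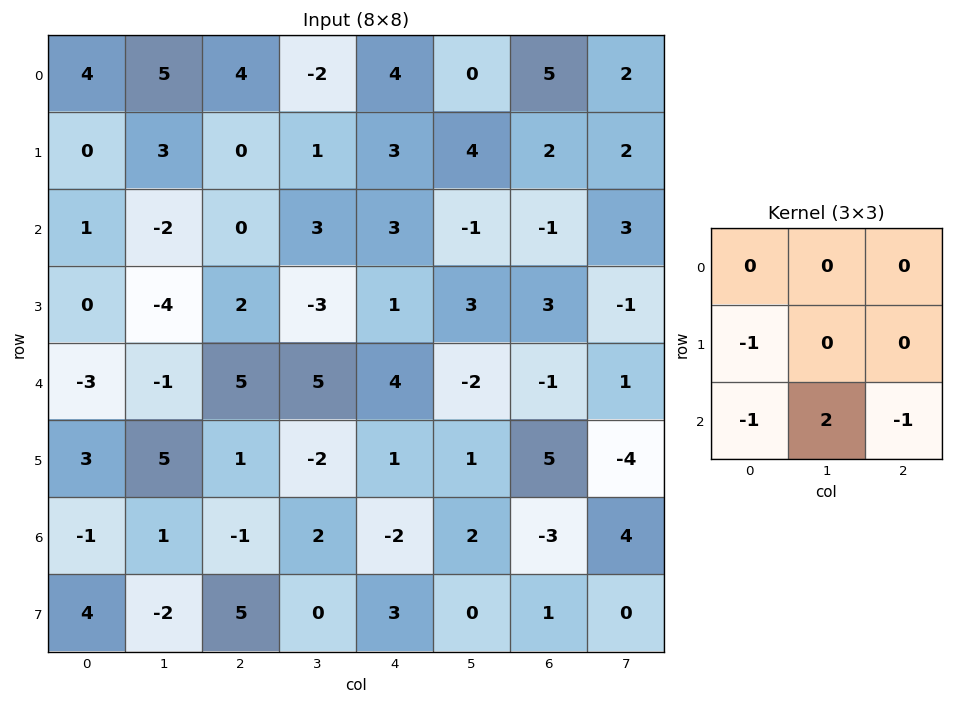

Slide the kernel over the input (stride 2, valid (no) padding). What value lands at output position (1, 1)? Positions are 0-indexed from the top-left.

The receptive field on the input at this output position is [0 3 3 / 2 -3 1 / 5 5 4]. Elementwise product with the kernel and sum: 2·-1 + 5·-1 + 5·2 + 4·-1.

-1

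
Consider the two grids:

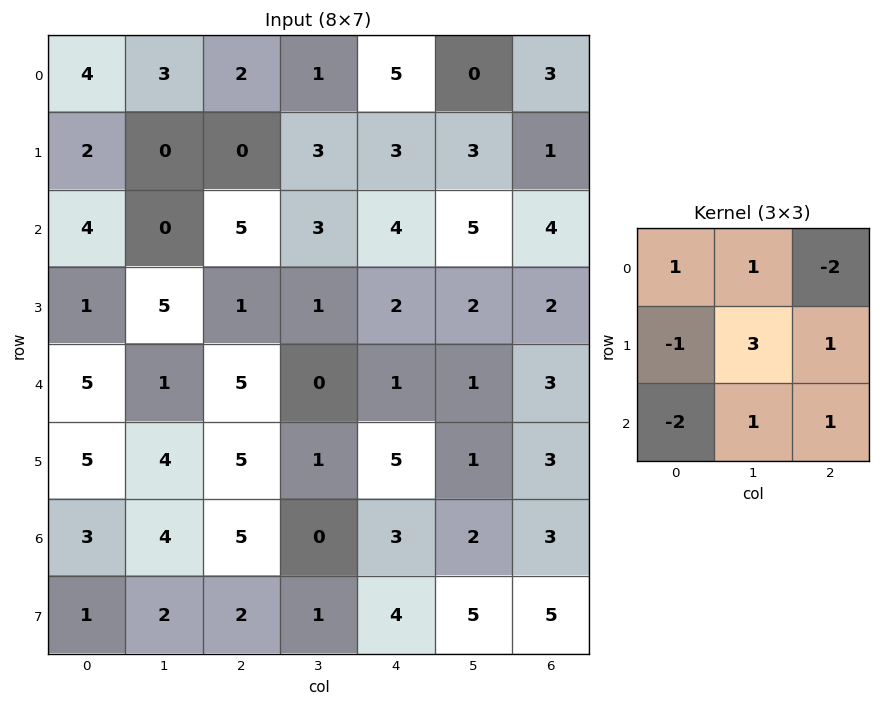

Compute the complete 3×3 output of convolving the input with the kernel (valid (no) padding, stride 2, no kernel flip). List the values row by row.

-2 2 7
5 -5 9
11 -1 -4

Output[0,0]: The receptive field on the input at this output position is [4 3 2 / 2 0 0 / 4 0 5]. Elementwise product with the kernel and sum: 4·1 + 3·1 + 2·-2 + 2·-1 + 0·3 + 0·1 + 4·-2 + 0·1 + 5·1.
Output[0,1]: The receptive field on the input at this output position is [2 1 5 / 0 3 3 / 5 3 4]. Elementwise product with the kernel and sum: 2·1 + 1·1 + 5·-2 + 0·-1 + 3·3 + 3·1 + 5·-2 + 3·1 + 4·1.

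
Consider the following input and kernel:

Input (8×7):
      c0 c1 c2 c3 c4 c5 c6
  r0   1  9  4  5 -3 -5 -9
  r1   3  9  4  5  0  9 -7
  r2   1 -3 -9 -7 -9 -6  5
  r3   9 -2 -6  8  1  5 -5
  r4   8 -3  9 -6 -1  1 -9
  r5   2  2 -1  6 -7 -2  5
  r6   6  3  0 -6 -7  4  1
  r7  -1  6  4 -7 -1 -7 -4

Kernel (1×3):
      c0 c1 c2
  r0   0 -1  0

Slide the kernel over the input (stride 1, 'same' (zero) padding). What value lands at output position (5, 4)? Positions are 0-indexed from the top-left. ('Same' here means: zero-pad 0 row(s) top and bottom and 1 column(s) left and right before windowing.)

7

The receptive field on the zero-padded input at this output position is [6 -7 -2]. Elementwise product with the kernel and sum: -7·-1.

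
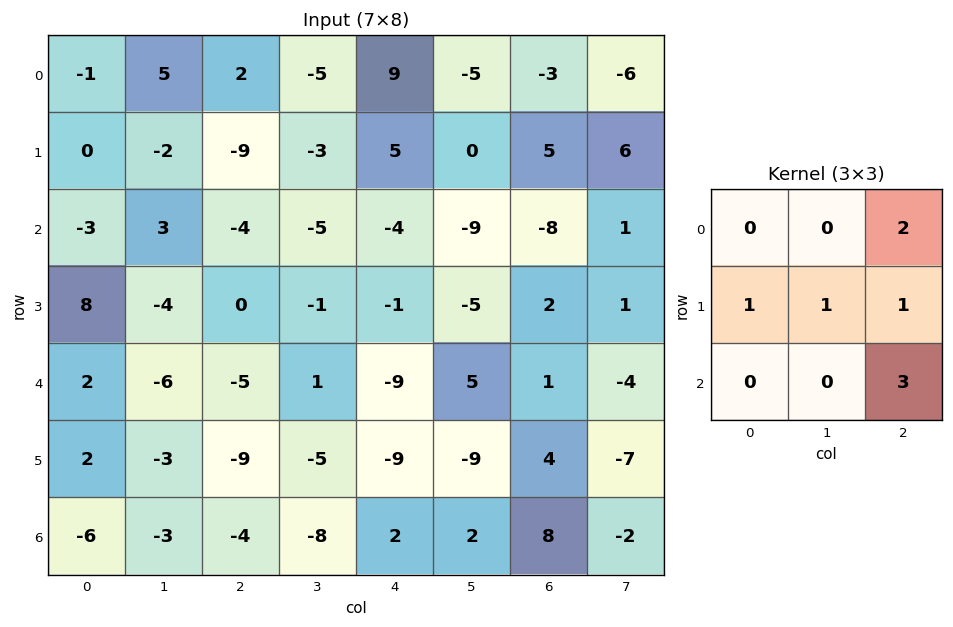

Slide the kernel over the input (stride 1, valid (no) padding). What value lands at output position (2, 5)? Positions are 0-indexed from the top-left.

The receptive field on the input at this output position is [-9 -8 1 / -5 2 1 / 5 1 -4]. Elementwise product with the kernel and sum: 1·2 + -5·1 + 2·1 + 1·1 + -4·3.

-12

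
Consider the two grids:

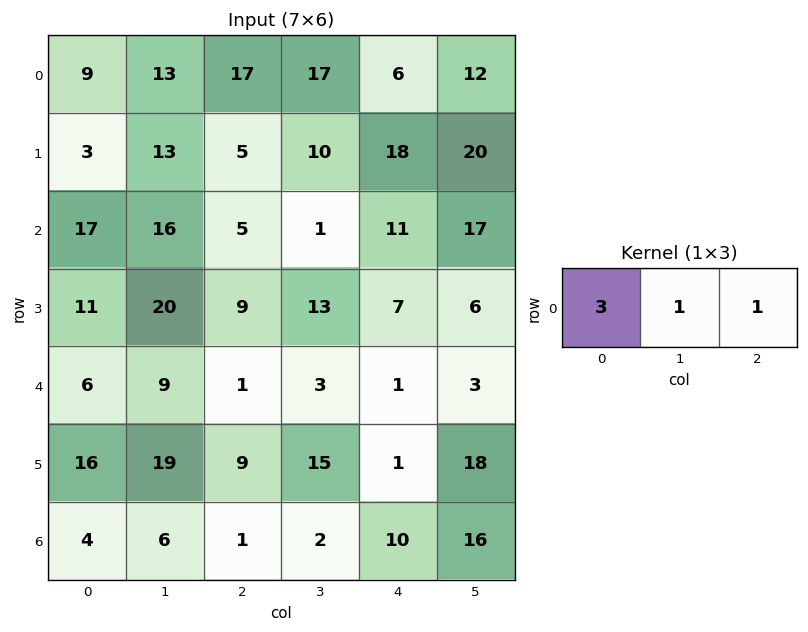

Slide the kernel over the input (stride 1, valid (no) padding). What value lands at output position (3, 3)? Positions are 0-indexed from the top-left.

The receptive field on the input at this output position is [13 7 6]. Elementwise product with the kernel and sum: 13·3 + 7·1 + 6·1.

52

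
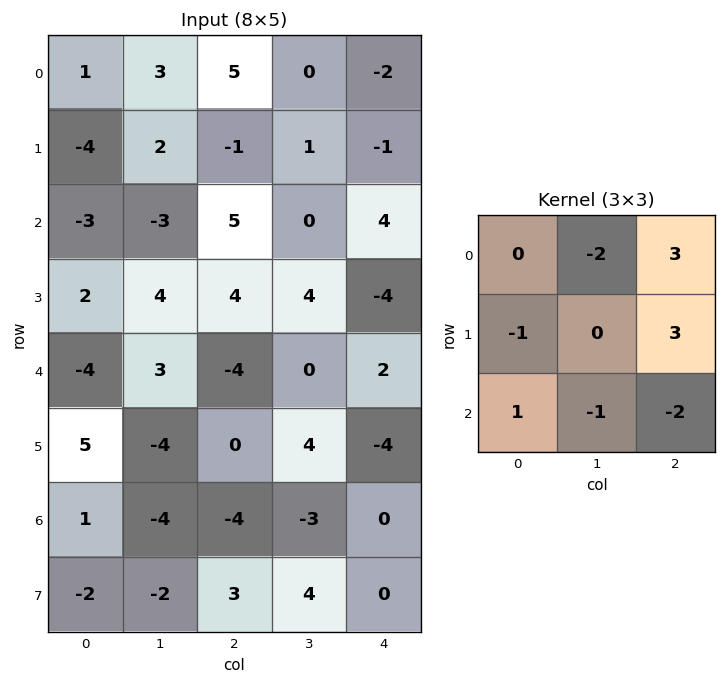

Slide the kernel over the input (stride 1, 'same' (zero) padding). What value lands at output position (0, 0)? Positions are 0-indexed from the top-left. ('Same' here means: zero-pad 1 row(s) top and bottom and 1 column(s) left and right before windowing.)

9

The receptive field on the zero-padded input at this output position is [0 0 0 / 0 1 3 / 0 -4 2]. Elementwise product with the kernel and sum: 0·-2 + 0·3 + 0·-1 + 3·3 + 0·1 + -4·-1 + 2·-2.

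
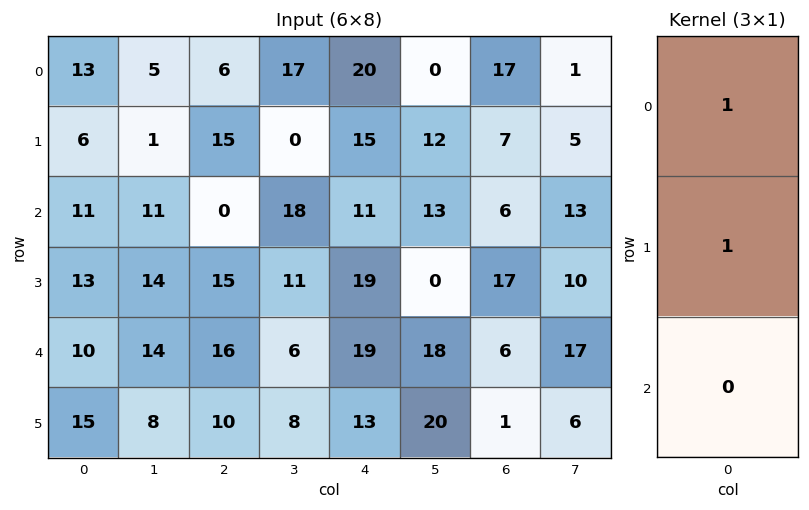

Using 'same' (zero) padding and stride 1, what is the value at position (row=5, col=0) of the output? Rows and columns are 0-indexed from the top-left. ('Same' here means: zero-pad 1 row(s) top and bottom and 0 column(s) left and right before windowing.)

The receptive field on the zero-padded input at this output position is [10 / 15 / 0]. Elementwise product with the kernel and sum: 10·1 + 15·1.

25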